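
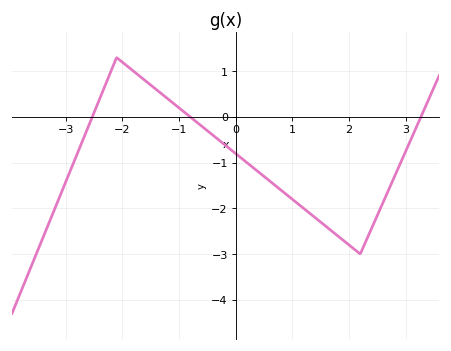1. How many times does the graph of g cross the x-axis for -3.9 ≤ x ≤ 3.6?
3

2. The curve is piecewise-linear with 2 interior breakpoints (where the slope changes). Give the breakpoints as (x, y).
(-2.1, 1.3); (2.2, -3)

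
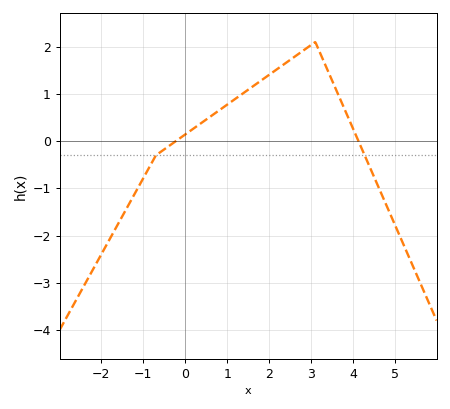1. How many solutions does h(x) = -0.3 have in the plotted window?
2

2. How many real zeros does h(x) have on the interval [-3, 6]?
2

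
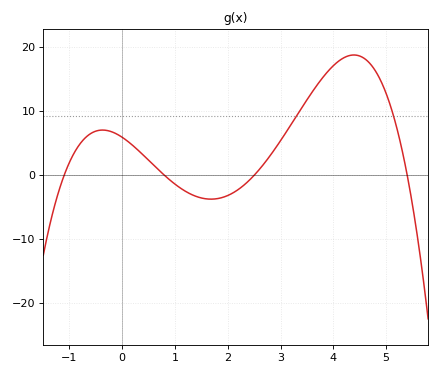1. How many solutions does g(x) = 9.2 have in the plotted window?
2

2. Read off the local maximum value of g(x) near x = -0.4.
7.07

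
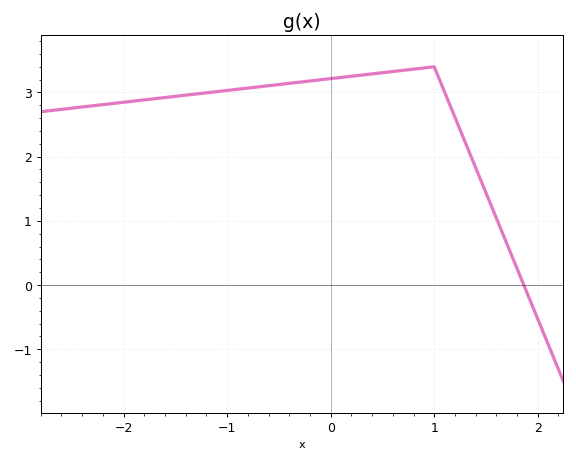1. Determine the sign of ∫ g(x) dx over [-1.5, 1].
positive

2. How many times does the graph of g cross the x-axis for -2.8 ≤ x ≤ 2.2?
1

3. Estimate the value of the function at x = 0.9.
3.38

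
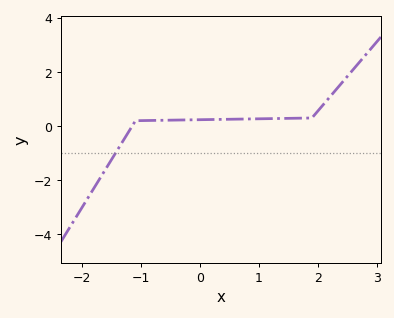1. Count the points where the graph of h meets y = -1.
1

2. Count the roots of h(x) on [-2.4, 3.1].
1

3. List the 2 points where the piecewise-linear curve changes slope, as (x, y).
(-1.1, 0.2); (1.9, 0.3)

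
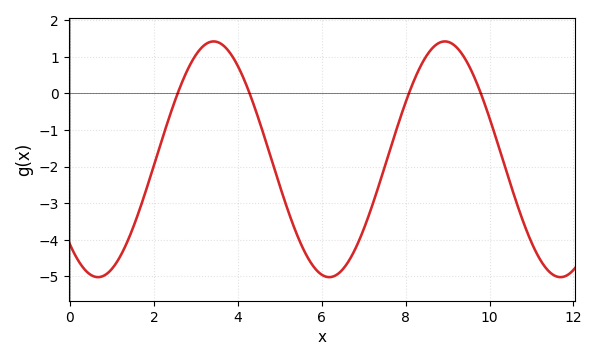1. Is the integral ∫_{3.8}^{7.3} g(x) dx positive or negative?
negative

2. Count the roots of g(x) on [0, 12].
4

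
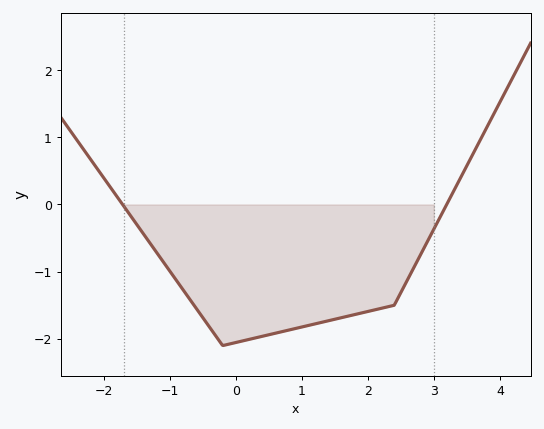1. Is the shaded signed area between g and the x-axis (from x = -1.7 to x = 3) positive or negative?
negative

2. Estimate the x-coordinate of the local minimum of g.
-0.198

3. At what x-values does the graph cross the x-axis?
-1.72, 3.19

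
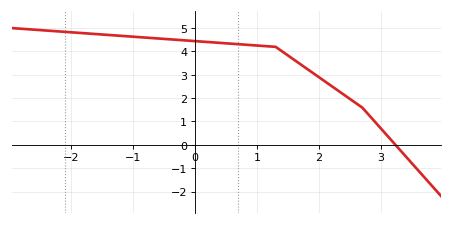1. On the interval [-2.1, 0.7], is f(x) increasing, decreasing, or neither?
decreasing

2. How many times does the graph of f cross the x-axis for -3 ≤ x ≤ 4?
1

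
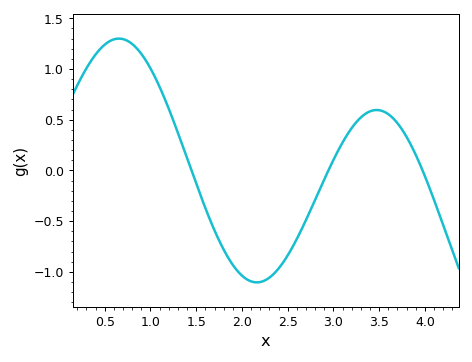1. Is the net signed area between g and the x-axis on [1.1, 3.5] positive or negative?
negative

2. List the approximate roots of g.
1.45, 2.95, 3.97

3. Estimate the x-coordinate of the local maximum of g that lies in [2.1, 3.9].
3.47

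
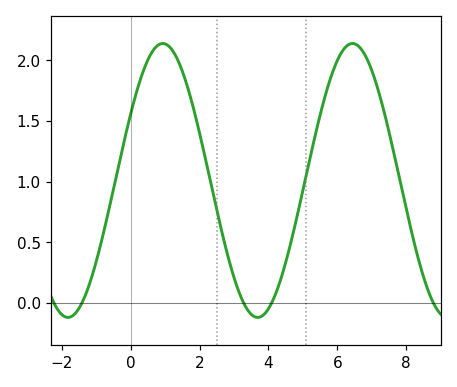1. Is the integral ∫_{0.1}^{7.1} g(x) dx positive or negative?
positive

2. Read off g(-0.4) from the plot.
1.05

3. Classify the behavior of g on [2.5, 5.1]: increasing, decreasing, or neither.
neither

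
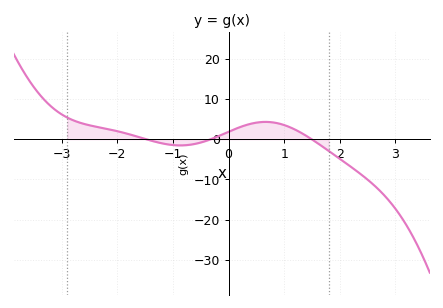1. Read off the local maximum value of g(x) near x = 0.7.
4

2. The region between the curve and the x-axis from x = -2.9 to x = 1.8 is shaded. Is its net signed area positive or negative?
positive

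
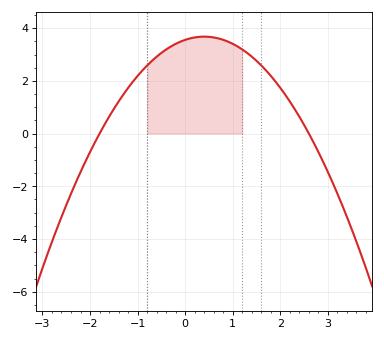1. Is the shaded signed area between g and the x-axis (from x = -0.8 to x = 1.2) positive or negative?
positive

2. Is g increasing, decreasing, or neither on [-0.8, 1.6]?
neither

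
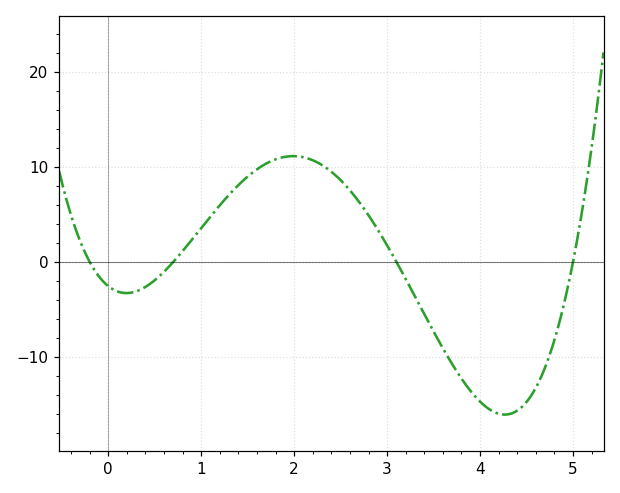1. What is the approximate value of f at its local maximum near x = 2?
11.1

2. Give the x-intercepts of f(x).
-0.2, 0.7, 3.1, 5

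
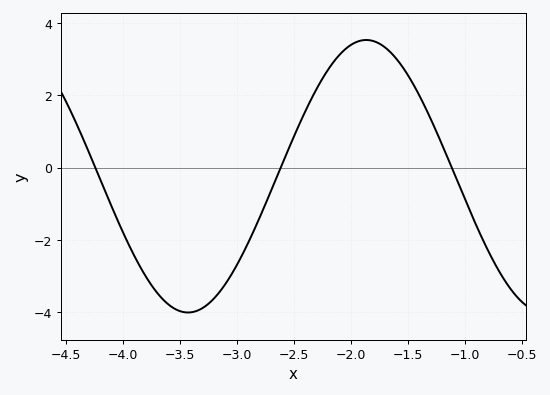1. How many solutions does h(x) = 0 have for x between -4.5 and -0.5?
3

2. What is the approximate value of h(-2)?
3.4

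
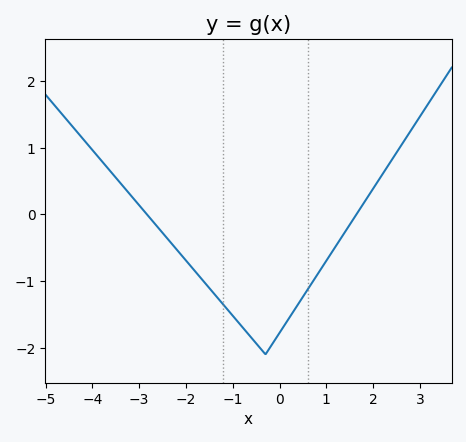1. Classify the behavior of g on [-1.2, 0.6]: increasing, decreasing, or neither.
neither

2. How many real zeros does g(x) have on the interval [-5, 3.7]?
2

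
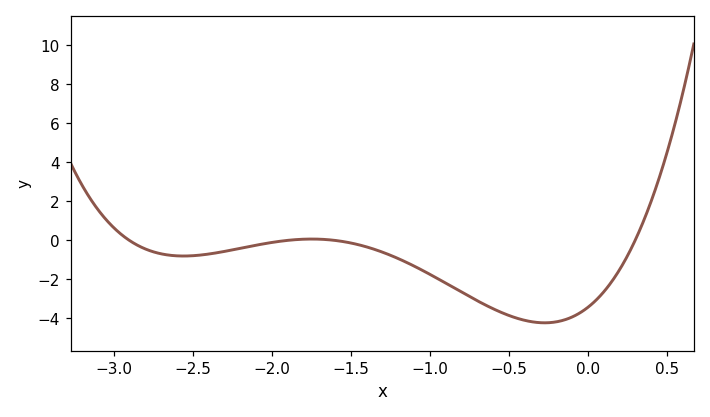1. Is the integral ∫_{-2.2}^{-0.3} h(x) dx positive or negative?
negative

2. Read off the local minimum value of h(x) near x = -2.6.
-0.8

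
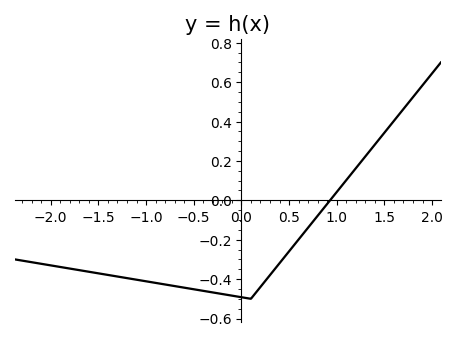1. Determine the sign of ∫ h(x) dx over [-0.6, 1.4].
negative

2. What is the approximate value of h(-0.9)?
-0.42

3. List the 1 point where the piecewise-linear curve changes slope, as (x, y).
(0.1, -0.5)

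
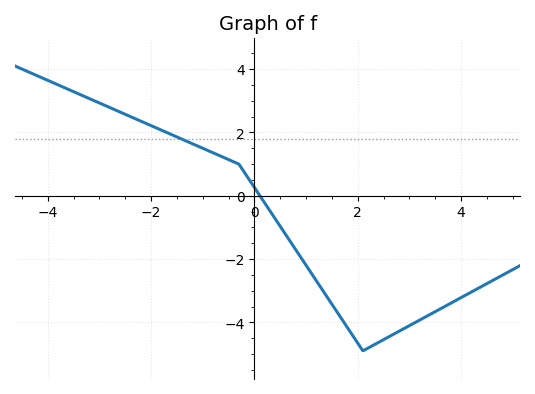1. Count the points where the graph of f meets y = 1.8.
1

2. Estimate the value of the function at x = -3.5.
3.29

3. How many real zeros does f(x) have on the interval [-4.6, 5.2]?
1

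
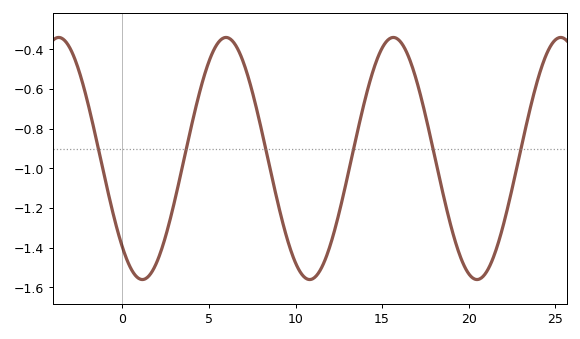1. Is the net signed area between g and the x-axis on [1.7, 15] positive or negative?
negative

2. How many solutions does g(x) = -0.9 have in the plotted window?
6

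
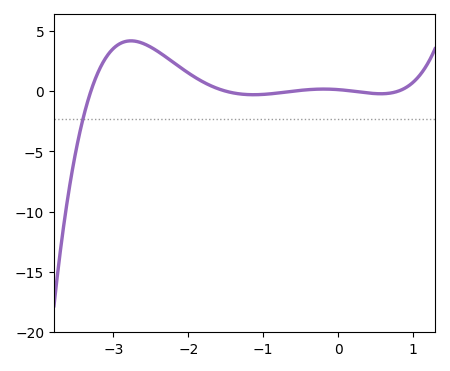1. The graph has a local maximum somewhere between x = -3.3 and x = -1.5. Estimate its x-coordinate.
-2.8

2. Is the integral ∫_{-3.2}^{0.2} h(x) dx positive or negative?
positive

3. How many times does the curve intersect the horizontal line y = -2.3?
1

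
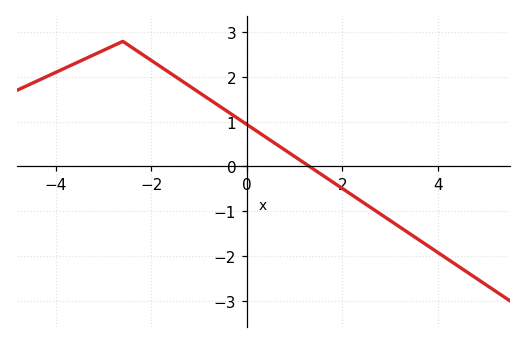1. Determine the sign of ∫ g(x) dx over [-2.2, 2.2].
positive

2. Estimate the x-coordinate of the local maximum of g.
-2.6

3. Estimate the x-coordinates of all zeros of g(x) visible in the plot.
1.31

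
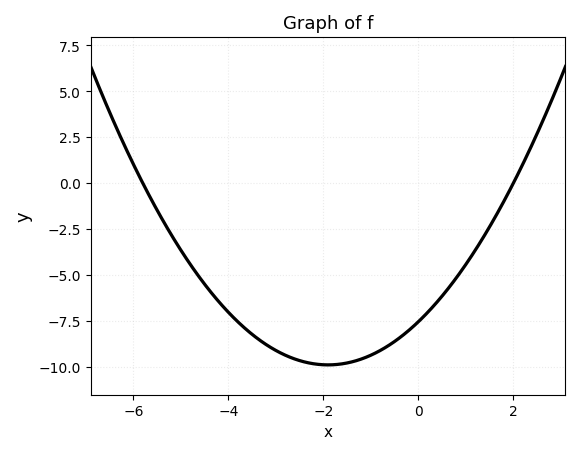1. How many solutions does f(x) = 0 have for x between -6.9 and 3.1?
2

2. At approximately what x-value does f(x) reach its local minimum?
-1.9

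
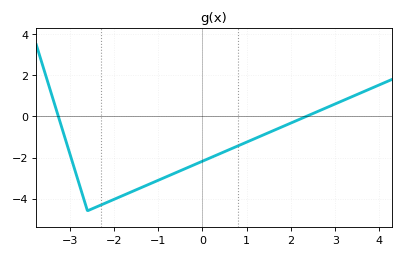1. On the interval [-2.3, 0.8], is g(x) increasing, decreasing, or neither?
increasing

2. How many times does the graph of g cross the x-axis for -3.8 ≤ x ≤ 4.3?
2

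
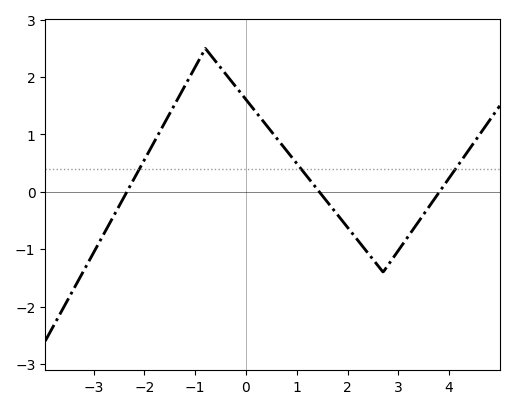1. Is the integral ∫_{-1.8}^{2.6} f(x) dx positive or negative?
positive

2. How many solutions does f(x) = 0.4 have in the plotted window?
3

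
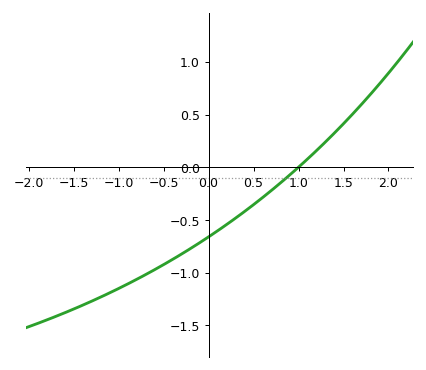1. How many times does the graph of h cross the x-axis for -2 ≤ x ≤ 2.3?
1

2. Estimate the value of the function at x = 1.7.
0.597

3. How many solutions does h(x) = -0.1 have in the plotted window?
1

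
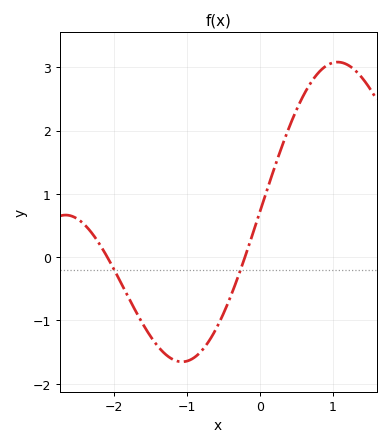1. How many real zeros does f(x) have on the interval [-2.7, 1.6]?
2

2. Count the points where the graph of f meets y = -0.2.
2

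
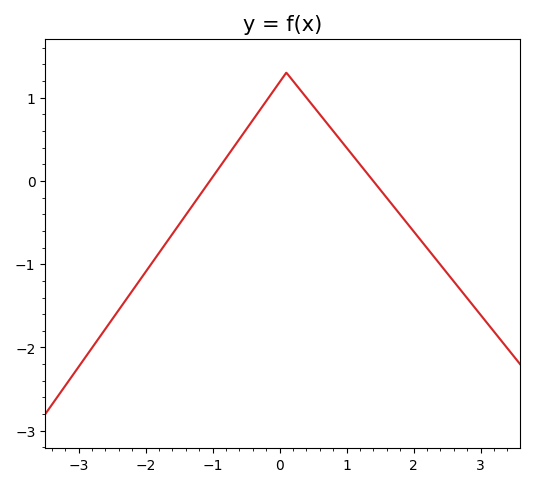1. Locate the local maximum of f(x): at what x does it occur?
0.1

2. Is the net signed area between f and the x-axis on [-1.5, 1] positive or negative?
positive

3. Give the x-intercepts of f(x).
-1, 1.4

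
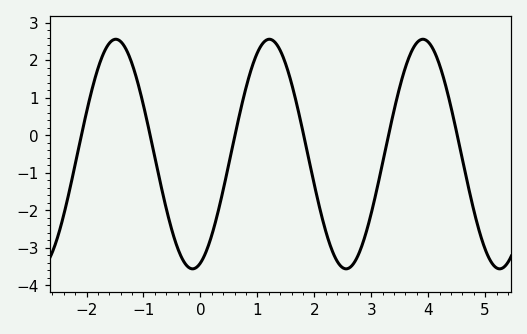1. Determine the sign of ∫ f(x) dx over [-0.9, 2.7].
negative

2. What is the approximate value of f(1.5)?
1.9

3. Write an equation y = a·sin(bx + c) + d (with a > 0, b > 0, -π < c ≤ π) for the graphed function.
y = 3.06sin(2.3x - 1.2) - 0.5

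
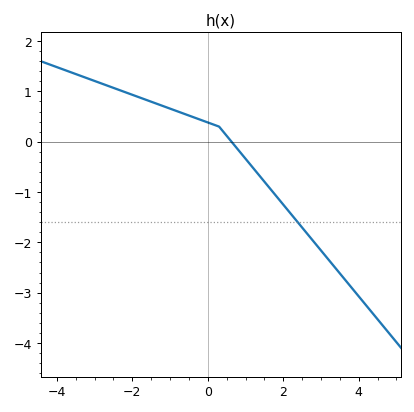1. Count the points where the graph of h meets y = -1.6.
1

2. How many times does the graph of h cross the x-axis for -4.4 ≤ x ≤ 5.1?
1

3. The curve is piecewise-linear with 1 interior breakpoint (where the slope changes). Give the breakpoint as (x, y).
(0.3, 0.3)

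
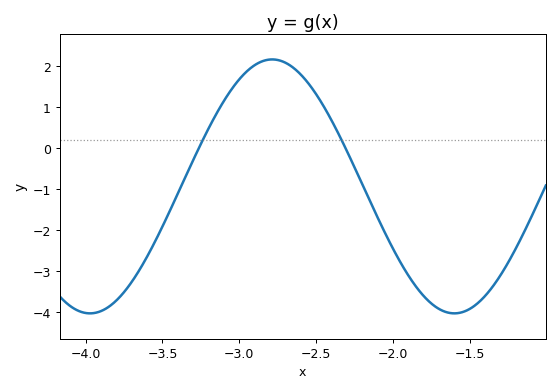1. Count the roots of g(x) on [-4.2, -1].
2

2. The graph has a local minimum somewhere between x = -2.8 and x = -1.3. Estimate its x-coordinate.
-1.6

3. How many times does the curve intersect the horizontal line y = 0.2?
2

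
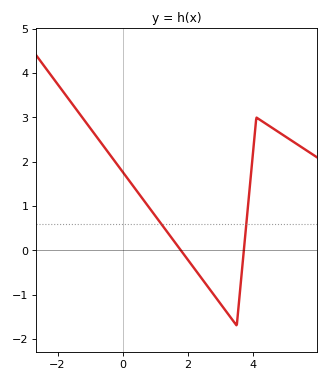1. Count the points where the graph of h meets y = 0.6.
2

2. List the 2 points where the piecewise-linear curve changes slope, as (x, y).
(3.5, -1.7); (4.1, 3)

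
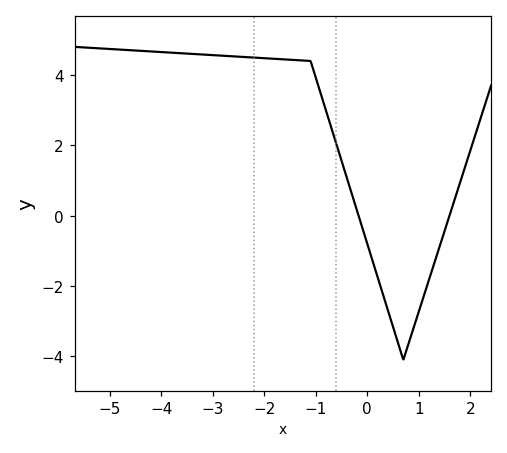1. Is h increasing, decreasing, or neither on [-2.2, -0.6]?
decreasing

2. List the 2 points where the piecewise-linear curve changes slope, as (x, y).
(-1.1, 4.4); (0.7, -4.1)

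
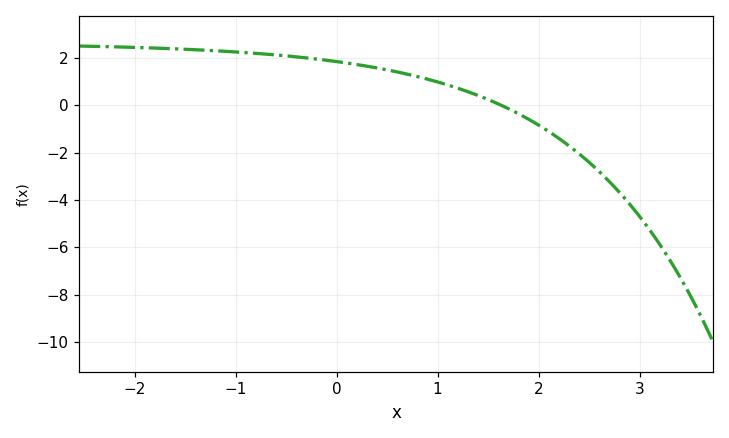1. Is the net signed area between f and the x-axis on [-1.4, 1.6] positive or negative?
positive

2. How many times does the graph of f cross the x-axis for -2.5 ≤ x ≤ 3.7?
1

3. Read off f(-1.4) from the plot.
2.4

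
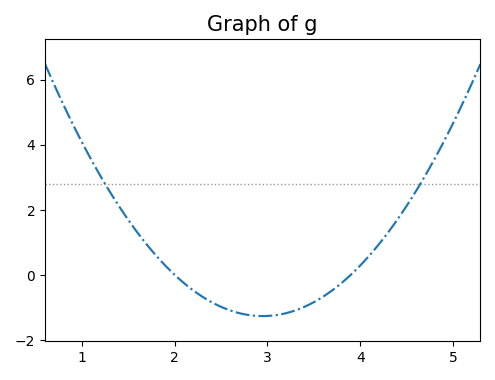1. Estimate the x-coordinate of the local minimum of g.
3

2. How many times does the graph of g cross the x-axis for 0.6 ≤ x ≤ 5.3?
2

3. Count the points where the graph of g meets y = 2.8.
2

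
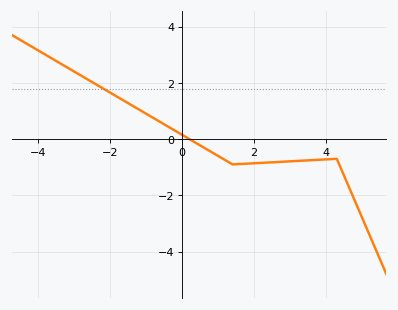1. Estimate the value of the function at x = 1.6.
-0.886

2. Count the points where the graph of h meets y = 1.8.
1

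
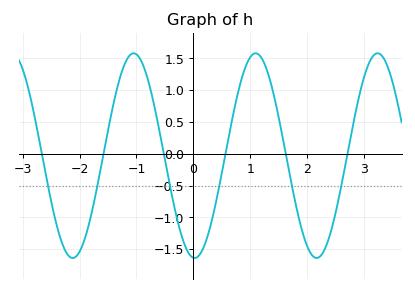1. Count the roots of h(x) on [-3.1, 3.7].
6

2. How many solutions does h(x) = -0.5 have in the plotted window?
6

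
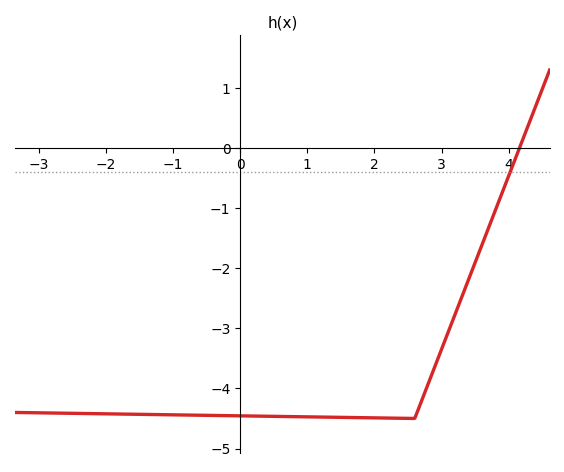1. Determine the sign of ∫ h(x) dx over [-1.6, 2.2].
negative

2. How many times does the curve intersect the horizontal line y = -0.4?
1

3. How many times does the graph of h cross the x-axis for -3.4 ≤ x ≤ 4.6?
1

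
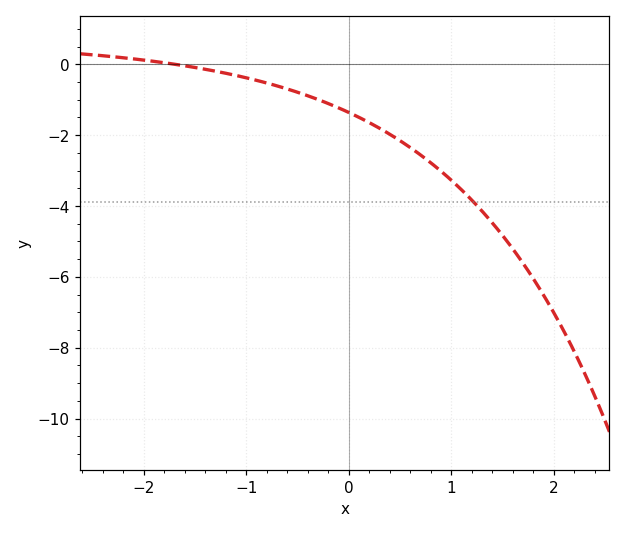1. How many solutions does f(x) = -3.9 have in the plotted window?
1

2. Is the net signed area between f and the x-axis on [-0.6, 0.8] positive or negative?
negative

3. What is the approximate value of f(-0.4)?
-0.8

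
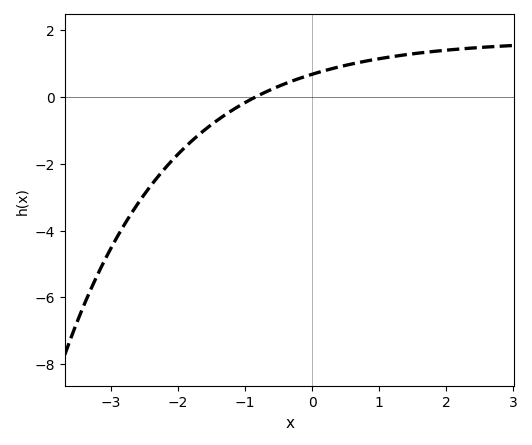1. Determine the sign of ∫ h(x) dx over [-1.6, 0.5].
positive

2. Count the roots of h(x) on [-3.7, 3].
1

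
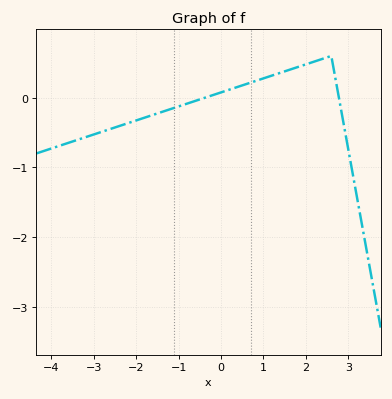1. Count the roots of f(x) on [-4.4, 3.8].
2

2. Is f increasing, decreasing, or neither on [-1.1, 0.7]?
increasing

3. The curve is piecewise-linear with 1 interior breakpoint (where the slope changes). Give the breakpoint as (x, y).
(2.6, 0.6)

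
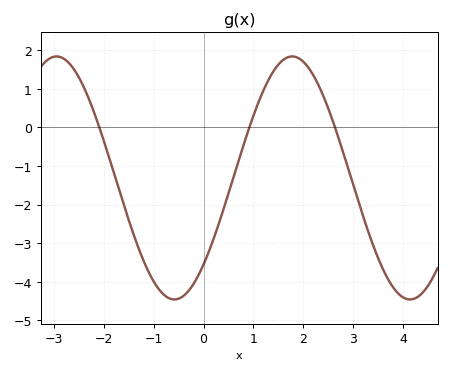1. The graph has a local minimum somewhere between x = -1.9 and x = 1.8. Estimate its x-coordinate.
-0.588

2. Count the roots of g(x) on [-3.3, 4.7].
3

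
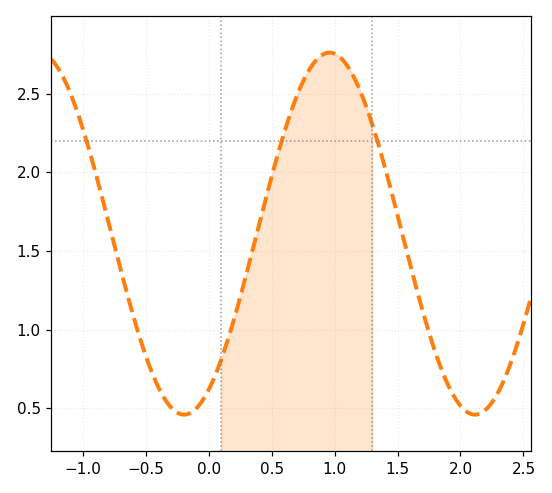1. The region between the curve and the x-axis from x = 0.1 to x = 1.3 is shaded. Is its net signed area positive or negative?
positive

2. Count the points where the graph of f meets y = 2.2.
3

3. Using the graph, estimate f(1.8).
0.85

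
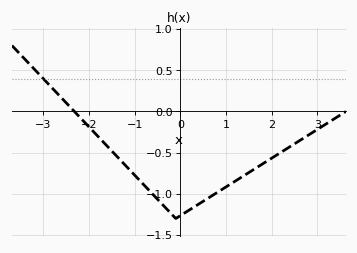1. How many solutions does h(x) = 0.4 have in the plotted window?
1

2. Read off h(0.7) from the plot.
-1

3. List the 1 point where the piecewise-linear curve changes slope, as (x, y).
(-0.1, -1.3)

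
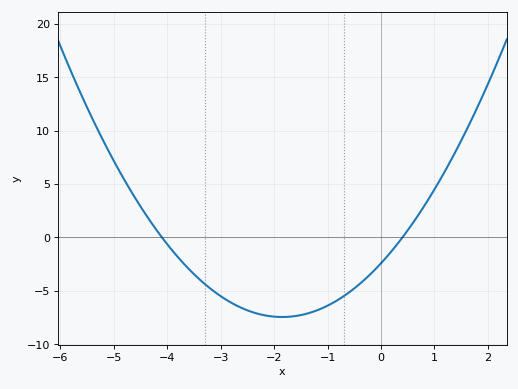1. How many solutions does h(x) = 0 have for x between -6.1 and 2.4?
2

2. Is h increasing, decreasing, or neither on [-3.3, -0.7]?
neither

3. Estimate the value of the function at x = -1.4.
-7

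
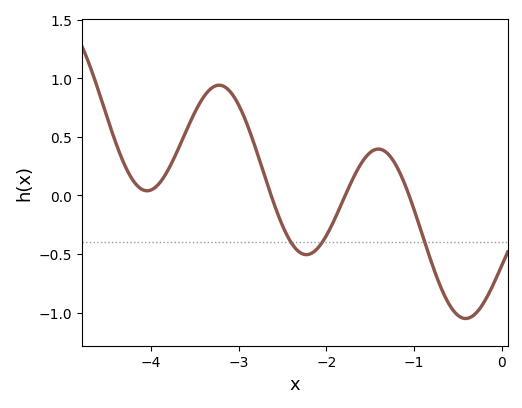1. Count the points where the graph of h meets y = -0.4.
3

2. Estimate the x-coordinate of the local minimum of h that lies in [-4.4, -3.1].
-4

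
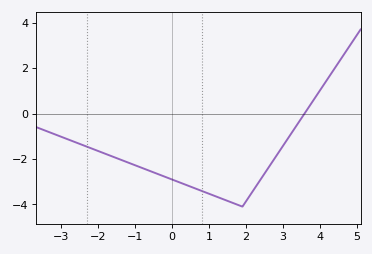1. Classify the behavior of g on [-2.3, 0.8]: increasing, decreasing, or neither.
decreasing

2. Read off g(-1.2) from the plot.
-2.2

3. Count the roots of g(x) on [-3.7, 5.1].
1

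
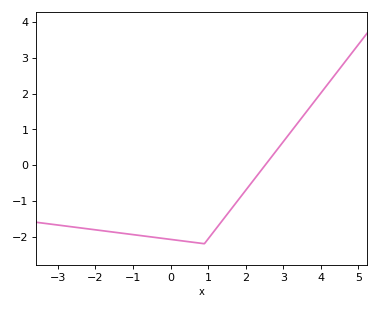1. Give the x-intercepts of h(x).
2.6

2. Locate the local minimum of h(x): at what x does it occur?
0.8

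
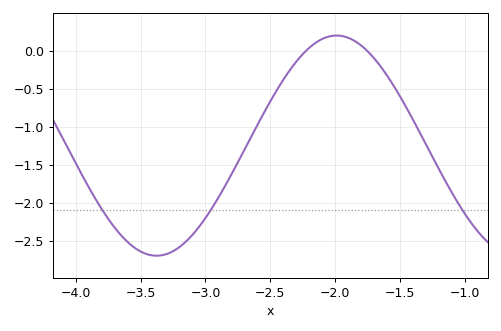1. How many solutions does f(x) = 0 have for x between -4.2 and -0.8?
2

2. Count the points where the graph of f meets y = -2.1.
3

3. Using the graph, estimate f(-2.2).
0.05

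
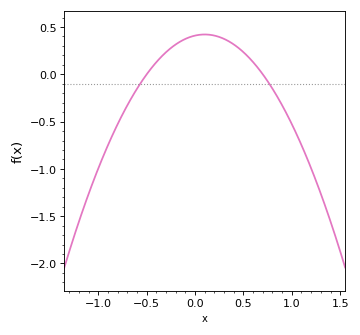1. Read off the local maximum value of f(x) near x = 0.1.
0.4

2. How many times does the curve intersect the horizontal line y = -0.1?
2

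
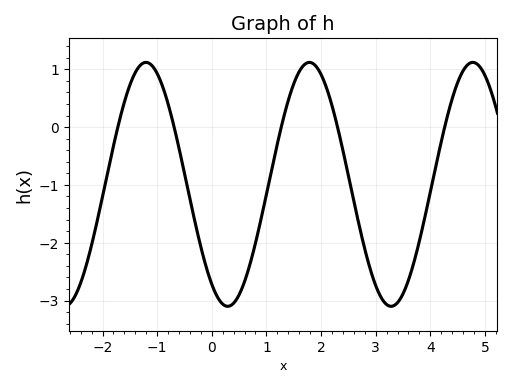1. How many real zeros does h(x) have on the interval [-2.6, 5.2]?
5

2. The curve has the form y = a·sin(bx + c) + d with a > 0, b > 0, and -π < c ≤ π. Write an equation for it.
y = 2.11sin(2.1x - 2.2) - 0.99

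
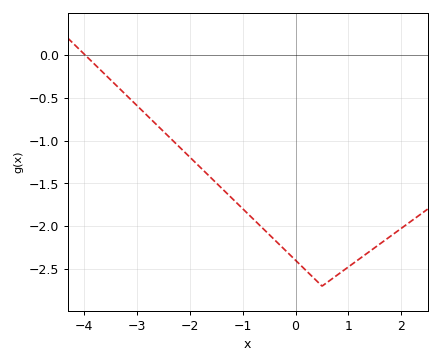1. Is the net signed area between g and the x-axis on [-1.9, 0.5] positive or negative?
negative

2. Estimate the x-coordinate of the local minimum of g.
0.499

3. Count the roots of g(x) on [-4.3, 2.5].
1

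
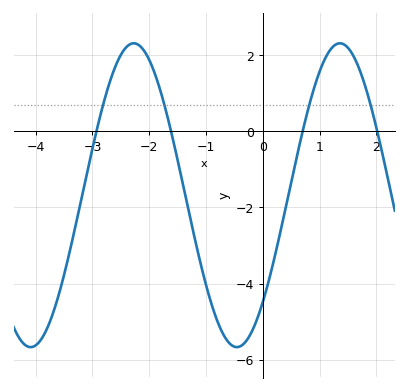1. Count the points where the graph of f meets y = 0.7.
4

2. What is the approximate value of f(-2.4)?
2.2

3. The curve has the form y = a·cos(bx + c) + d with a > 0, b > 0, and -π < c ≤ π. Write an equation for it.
y = 3.99cos(1.7x - 2.4) - 1.68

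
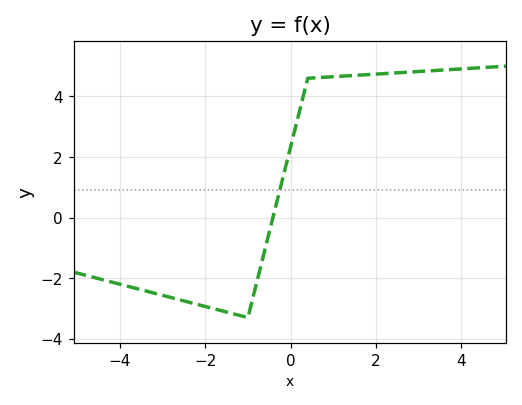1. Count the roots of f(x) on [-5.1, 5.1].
1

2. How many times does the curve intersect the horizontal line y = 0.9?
1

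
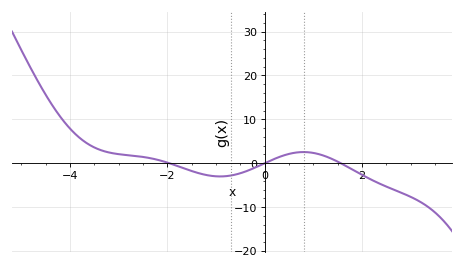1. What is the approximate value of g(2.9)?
-7.15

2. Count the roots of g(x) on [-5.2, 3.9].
3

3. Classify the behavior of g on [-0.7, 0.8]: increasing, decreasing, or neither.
increasing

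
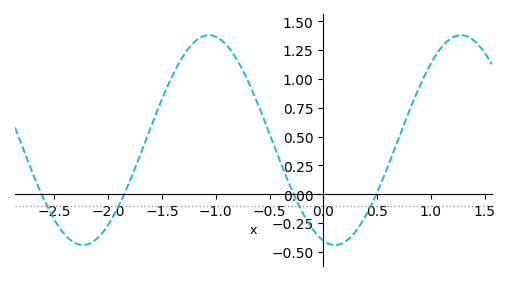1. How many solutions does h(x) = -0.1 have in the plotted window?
4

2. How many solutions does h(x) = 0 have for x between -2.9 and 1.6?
4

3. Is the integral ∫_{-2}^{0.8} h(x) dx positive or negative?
positive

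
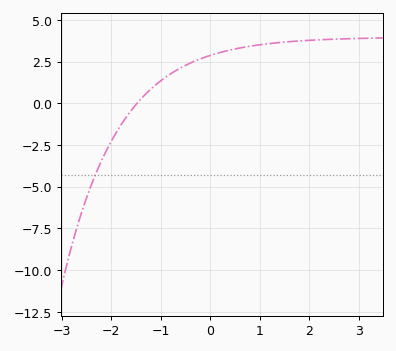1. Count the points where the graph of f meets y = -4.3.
1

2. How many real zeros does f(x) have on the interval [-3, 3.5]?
1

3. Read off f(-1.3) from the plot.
0.561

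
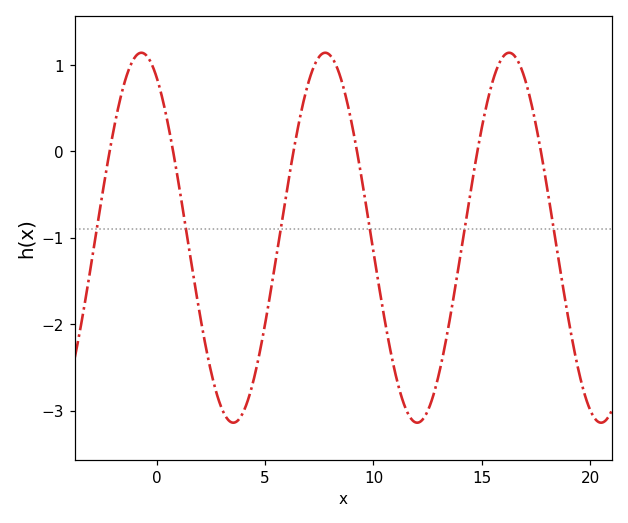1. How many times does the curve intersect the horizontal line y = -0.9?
6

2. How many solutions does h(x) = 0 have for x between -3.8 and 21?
6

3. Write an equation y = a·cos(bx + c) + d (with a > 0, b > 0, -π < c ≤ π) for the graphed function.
y = 2.14cos(0.74x + 0.53) - 1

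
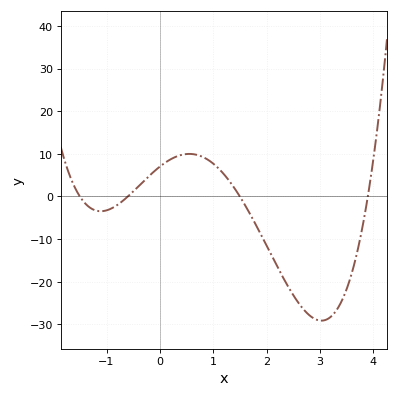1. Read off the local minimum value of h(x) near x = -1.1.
-3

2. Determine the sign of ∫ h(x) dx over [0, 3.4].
negative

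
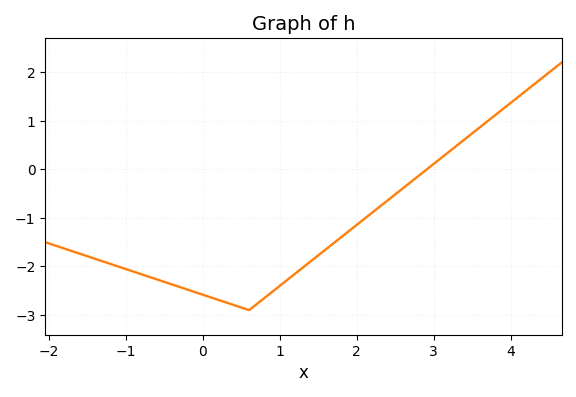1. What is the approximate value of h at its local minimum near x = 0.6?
-2.9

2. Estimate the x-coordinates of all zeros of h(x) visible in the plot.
2.91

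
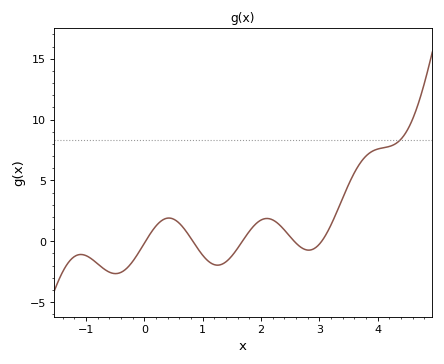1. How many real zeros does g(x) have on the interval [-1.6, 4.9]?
5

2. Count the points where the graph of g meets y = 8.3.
1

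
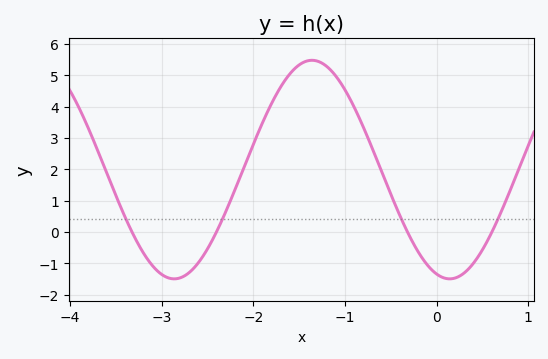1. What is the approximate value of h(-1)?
4.5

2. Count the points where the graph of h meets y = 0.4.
4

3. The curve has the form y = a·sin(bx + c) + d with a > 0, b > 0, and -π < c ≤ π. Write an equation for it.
y = 3.49sin(2.1x - 1.9) + 1.99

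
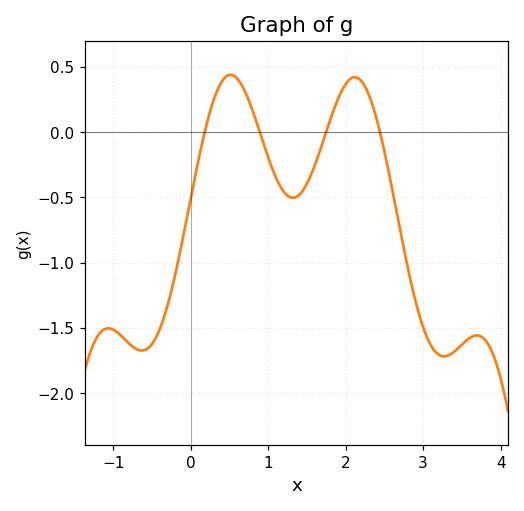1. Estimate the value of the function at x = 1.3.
-0.5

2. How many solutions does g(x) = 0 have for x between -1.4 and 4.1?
4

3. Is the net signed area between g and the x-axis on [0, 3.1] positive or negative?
negative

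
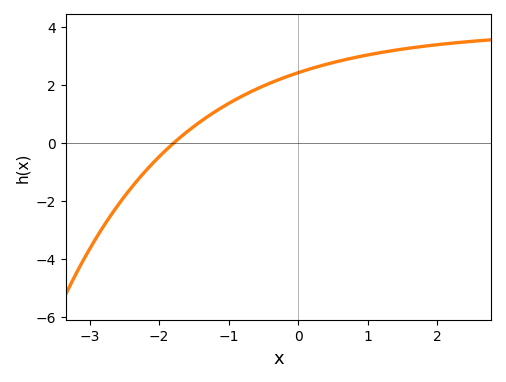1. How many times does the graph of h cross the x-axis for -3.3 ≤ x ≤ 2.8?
1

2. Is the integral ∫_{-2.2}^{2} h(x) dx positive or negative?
positive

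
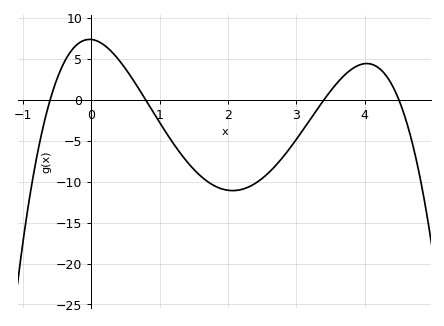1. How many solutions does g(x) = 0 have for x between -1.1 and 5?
4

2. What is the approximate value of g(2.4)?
-10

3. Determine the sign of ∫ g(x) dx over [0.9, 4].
negative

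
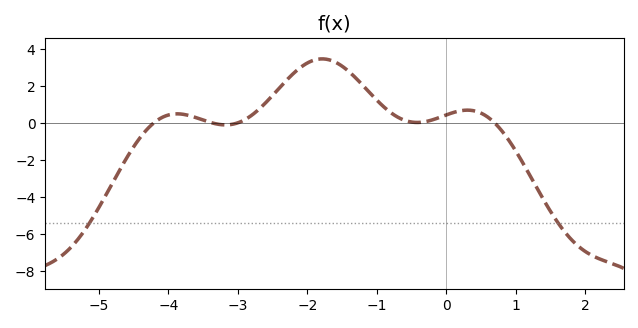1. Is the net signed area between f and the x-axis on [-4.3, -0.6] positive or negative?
positive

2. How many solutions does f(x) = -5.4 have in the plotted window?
2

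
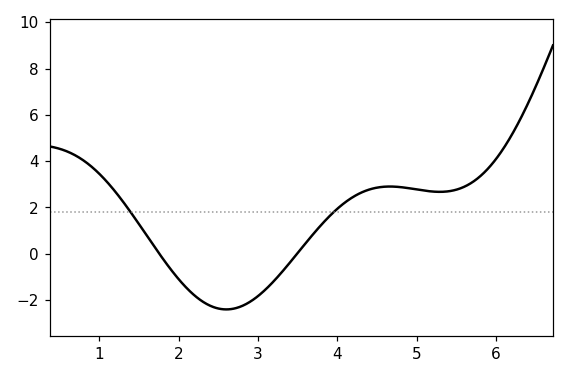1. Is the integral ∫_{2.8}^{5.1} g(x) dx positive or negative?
positive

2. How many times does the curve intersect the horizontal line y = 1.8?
2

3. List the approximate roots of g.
1.8, 3.5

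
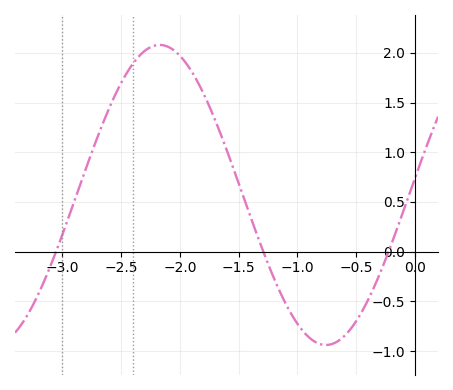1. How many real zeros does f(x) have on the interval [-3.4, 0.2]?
3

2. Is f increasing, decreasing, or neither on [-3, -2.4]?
increasing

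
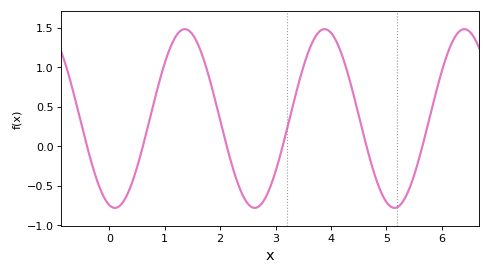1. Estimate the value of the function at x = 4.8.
-0.4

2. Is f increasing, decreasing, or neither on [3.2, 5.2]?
neither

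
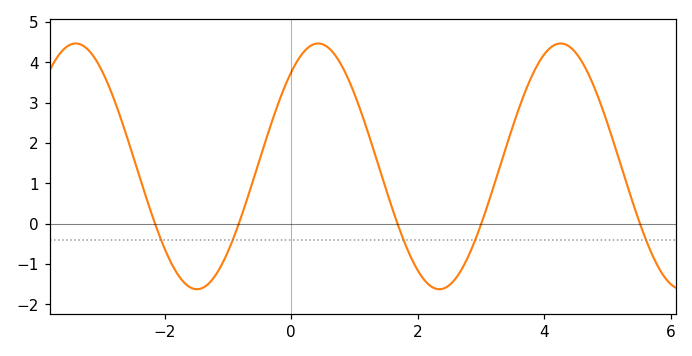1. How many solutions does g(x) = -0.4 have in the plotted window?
5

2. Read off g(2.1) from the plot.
-1.4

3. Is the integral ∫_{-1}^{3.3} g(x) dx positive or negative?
positive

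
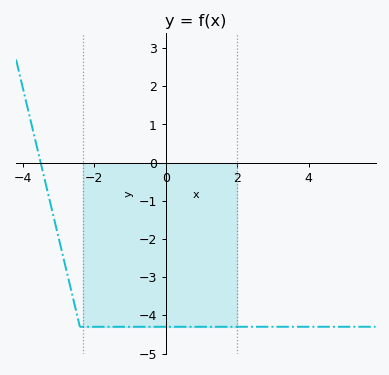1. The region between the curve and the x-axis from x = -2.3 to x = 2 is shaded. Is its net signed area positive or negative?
negative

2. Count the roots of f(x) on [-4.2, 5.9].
1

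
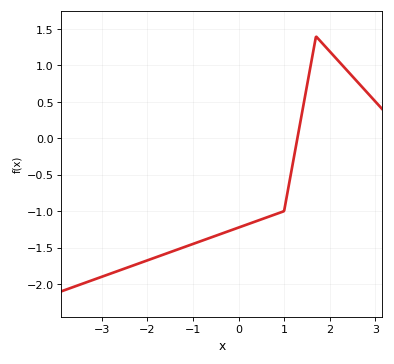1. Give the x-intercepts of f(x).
1.29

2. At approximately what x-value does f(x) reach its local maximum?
1.7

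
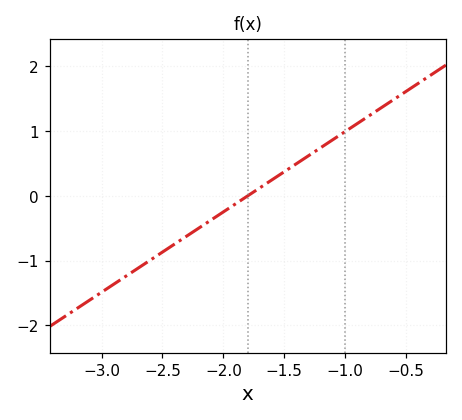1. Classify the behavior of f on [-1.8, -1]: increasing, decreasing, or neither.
increasing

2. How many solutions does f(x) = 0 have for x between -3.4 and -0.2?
1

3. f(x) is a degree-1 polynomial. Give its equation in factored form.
y = 1.24(x + 1.8)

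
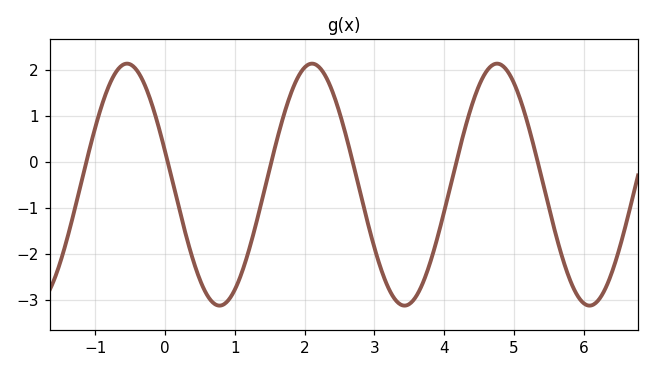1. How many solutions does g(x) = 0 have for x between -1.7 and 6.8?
6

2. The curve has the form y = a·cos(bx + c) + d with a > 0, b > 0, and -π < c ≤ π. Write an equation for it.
y = 2.63cos(2.37x + 1.29) - 0.49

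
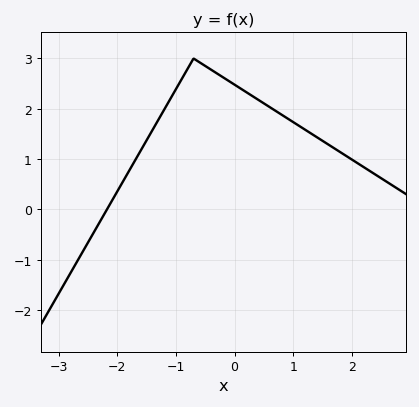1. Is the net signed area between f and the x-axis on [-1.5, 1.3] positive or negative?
positive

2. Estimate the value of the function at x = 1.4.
1.4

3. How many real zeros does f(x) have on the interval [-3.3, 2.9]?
1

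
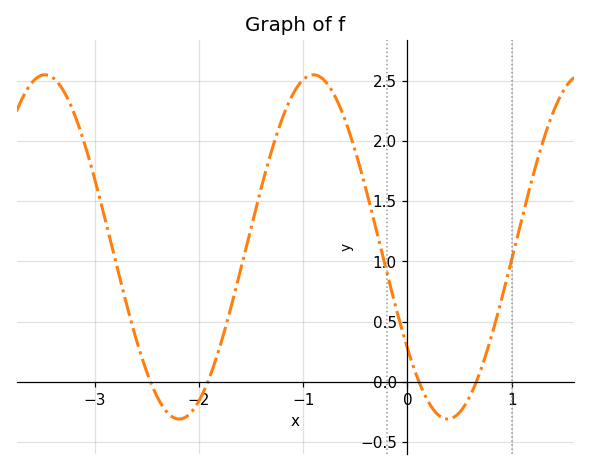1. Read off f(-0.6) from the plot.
2.2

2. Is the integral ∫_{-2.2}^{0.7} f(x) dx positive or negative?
positive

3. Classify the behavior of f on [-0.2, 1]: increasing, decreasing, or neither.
neither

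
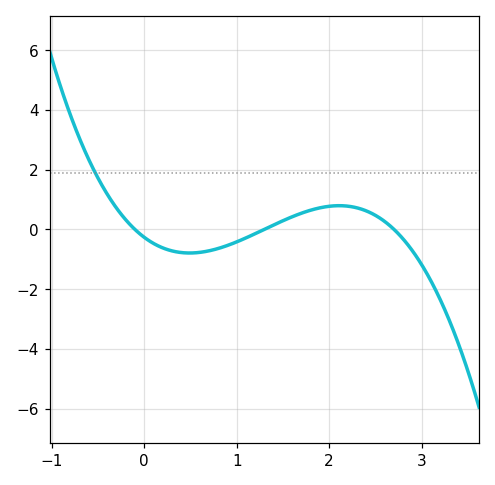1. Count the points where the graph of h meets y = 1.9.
1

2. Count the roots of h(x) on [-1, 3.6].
3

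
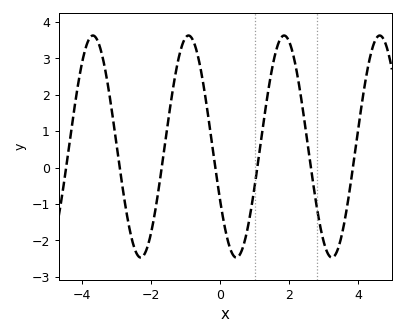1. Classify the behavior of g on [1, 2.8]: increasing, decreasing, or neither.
neither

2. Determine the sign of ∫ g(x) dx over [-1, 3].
positive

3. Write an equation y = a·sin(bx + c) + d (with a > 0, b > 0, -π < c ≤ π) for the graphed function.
y = 3.05sin(2.3x - 2.6) + 0.58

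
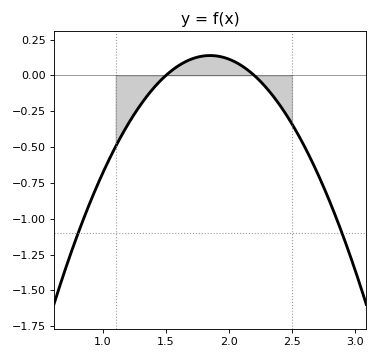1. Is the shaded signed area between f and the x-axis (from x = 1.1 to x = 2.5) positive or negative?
negative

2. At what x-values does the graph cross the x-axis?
1.5, 2.2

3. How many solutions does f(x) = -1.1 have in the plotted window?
2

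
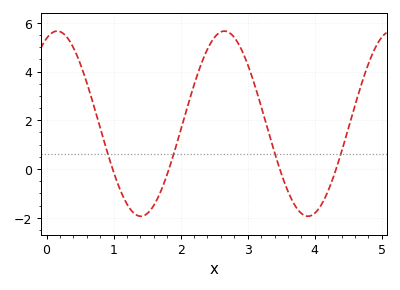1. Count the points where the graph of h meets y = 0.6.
4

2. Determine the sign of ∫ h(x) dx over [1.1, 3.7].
positive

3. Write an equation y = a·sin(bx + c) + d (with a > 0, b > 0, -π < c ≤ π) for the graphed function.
y = 3.8sin(2.5x + 1.2) + 1.86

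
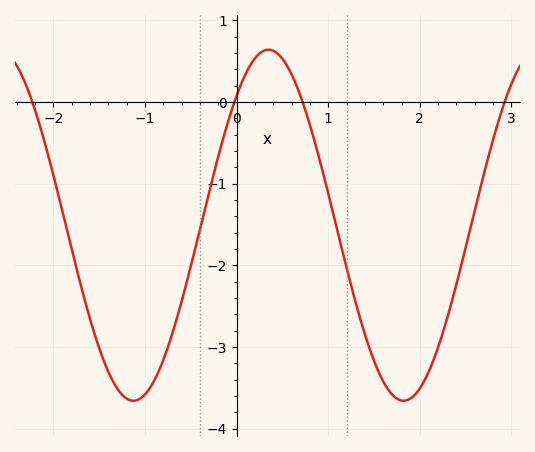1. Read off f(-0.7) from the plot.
-2.83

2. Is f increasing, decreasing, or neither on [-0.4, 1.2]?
neither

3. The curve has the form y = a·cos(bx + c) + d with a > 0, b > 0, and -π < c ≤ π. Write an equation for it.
y = 2.15cos(2.13x - 0.742) - 1.51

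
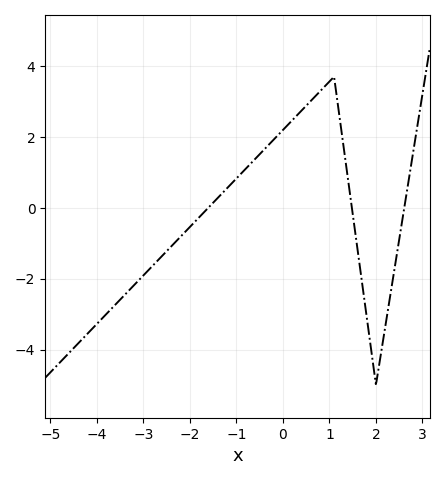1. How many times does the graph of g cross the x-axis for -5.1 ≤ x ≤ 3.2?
3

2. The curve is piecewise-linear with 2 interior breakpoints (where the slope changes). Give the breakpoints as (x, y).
(1.1, 3.7); (2, -5)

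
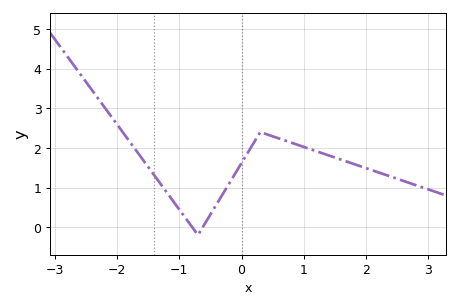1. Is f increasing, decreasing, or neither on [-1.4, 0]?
neither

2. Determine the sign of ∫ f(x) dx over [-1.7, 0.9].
positive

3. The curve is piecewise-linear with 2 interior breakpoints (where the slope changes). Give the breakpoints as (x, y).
(-0.7, -0.2); (0.3, 2.4)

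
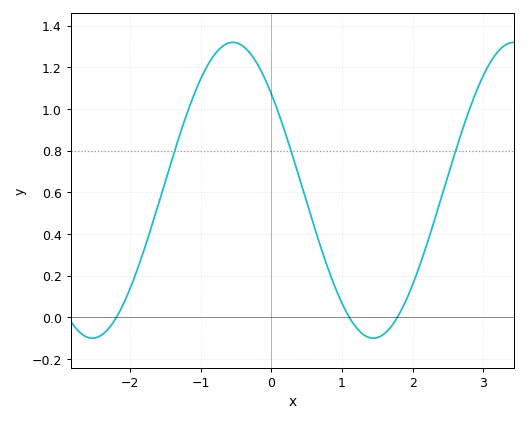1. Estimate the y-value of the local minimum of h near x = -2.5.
-0.1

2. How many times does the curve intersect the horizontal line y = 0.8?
3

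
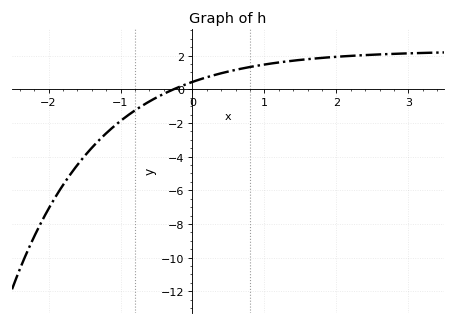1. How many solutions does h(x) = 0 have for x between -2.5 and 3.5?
1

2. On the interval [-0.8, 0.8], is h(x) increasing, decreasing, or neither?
increasing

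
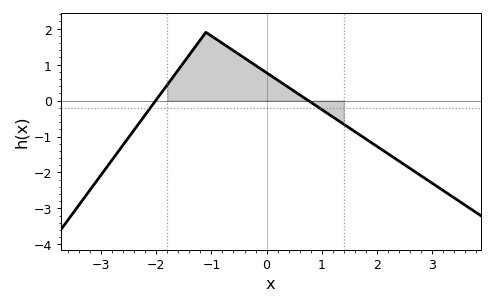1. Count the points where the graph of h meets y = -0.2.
2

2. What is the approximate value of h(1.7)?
-0.966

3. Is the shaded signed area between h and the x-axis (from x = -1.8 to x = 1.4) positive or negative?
positive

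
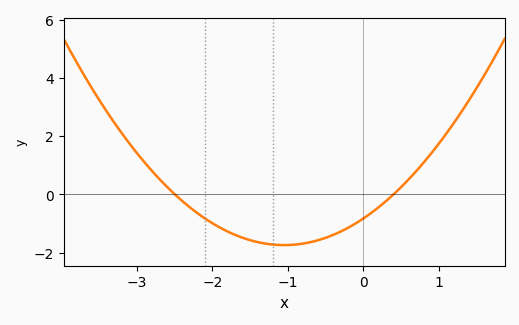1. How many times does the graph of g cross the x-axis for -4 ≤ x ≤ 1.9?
2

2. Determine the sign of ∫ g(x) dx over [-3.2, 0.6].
negative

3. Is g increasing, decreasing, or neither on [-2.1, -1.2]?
decreasing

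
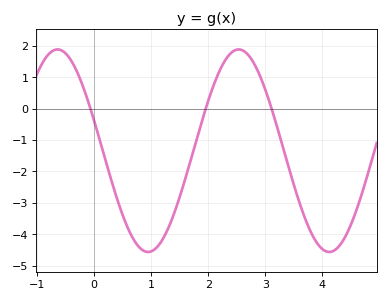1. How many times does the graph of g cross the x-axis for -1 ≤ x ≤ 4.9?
3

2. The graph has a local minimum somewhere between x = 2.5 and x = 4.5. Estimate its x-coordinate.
4.12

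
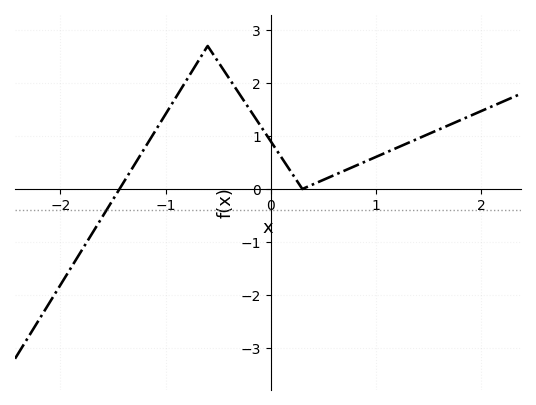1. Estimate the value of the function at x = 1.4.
1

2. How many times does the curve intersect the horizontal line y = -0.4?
1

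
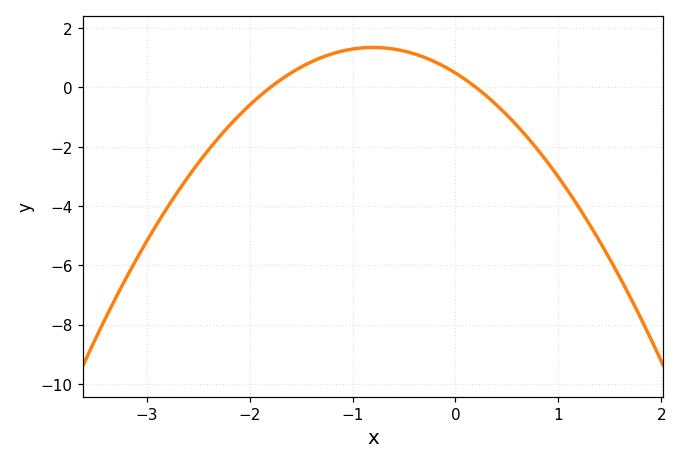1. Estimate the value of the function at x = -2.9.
-4.6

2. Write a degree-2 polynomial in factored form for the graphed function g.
y = -1.35(x + 1.8)(x - 0.2)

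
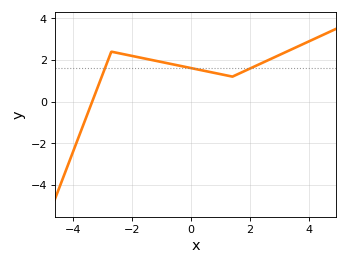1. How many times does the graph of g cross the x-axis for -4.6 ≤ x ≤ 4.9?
1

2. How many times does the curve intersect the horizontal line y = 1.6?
3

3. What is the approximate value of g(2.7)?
2.05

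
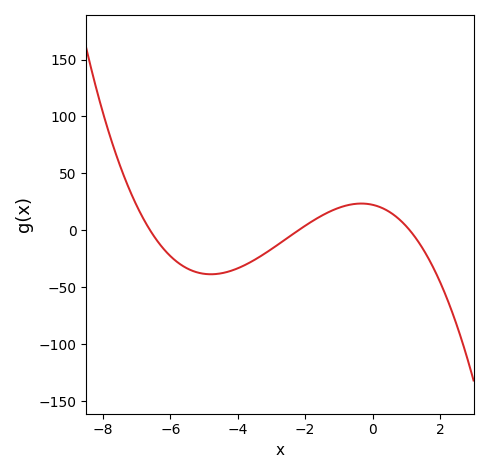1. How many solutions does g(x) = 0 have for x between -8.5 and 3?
3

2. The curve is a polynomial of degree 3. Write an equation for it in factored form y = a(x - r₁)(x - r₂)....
y = -1.4(x + 6.6)(x + 2.2)(x - 1.1)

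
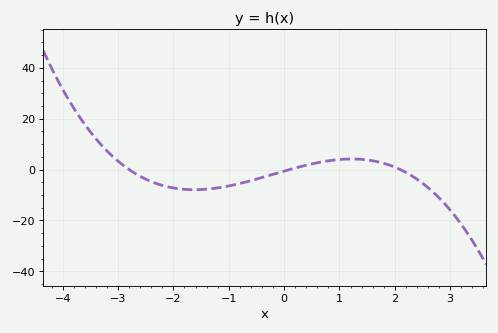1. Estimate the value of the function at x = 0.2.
0.599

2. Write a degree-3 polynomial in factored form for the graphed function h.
y = -1.05(x + 2.8)(x - 0.1)(x - 2.1)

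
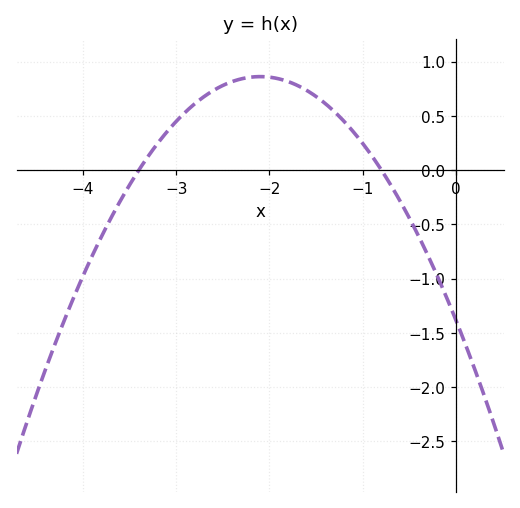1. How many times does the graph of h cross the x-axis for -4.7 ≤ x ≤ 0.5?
2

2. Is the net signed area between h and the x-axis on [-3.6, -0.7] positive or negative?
positive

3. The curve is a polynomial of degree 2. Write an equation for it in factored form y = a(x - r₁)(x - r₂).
y = -0.51(x + 3.4)(x + 0.8)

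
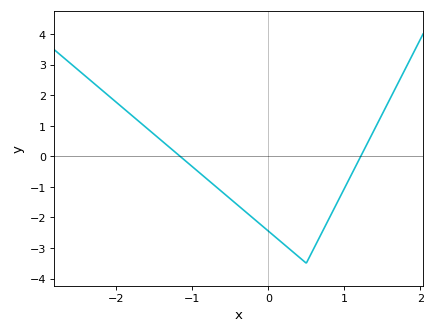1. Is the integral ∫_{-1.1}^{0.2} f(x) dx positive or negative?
negative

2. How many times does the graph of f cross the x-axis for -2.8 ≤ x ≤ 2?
2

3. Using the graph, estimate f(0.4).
-3.3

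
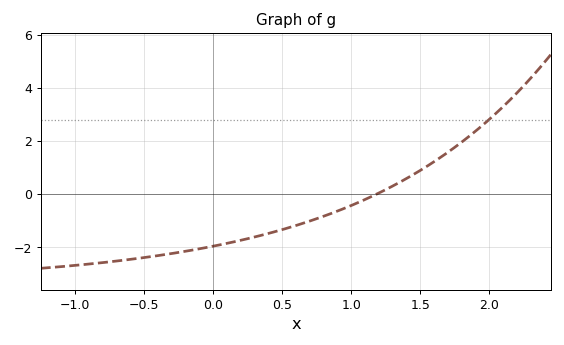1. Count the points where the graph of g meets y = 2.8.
1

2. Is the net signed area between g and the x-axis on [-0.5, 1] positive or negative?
negative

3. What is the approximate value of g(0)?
-2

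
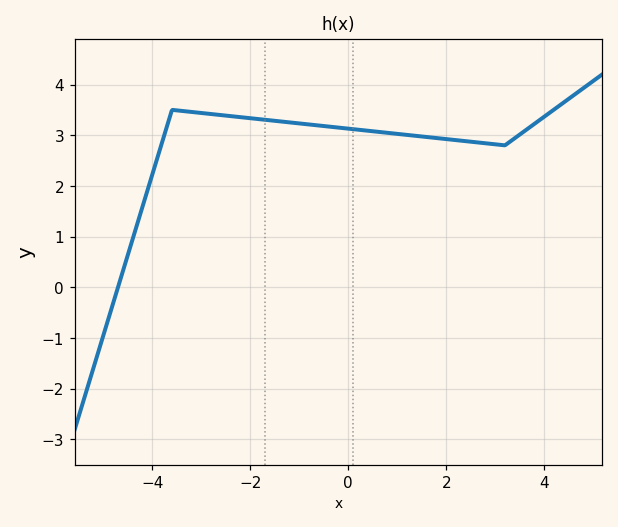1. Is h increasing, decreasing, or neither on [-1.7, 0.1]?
decreasing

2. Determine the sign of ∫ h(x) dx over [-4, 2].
positive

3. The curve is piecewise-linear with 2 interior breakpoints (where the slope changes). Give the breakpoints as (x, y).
(-3.6, 3.5); (3.2, 2.8)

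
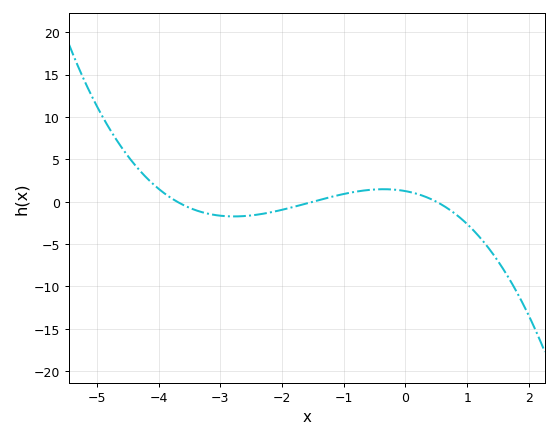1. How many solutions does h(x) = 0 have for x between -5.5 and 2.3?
3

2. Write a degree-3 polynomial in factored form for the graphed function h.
y = -0.45(x + 3.7)(x + 1.5)(x - 0.5)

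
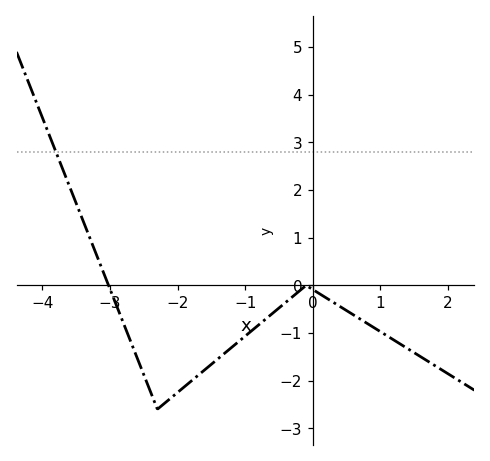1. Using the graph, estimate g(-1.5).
-1.7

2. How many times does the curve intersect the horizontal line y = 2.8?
1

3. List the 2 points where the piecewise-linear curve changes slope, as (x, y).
(-2.3, -2.6); (-0.1, 0)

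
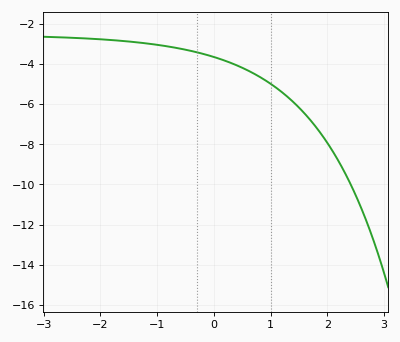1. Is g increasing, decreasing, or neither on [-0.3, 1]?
decreasing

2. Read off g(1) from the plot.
-4.99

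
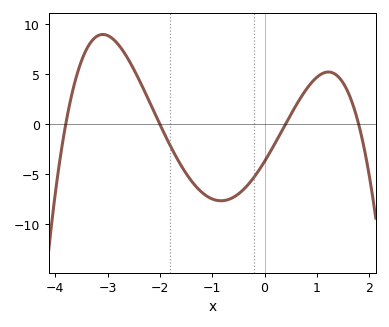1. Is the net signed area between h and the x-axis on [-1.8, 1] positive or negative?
negative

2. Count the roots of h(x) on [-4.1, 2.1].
4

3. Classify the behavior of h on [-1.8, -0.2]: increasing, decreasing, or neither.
neither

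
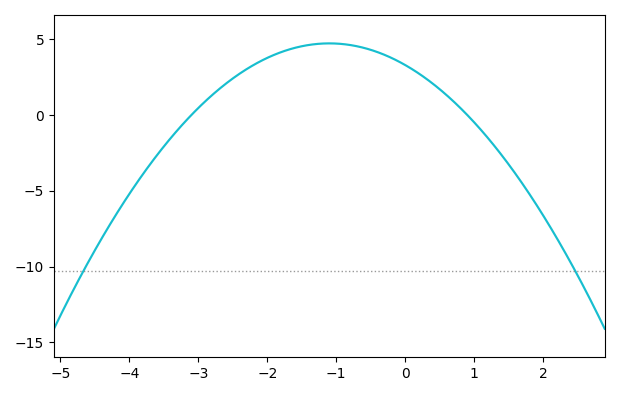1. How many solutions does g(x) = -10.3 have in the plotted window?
2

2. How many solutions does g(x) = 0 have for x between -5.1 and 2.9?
2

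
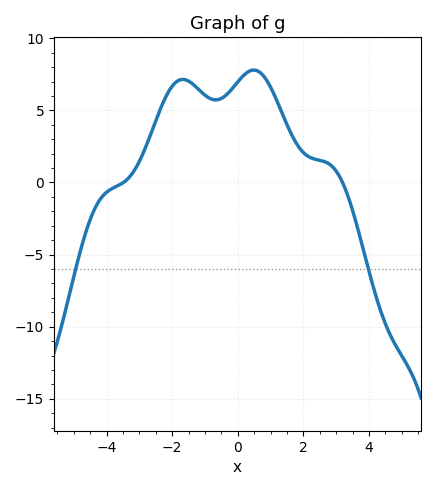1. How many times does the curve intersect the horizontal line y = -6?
2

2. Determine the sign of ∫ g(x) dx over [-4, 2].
positive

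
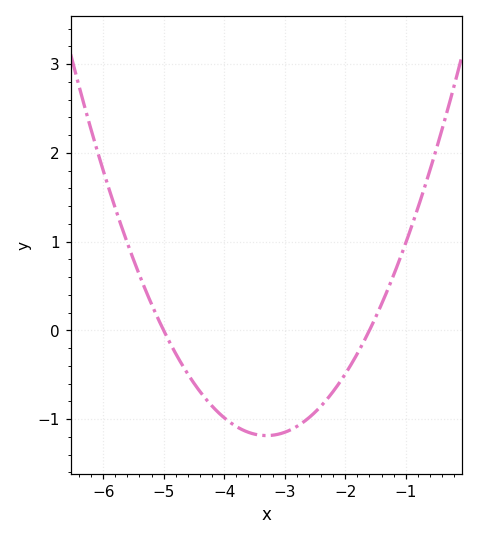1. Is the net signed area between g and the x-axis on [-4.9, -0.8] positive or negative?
negative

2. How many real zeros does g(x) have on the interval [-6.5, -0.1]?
2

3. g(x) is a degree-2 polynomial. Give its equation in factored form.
y = 0.41(x + 5)(x + 1.6)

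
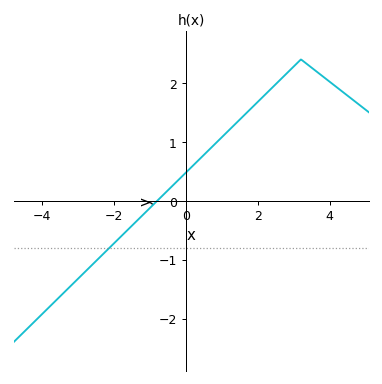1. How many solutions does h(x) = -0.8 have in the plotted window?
1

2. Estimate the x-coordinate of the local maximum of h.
3.2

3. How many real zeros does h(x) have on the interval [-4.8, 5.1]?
1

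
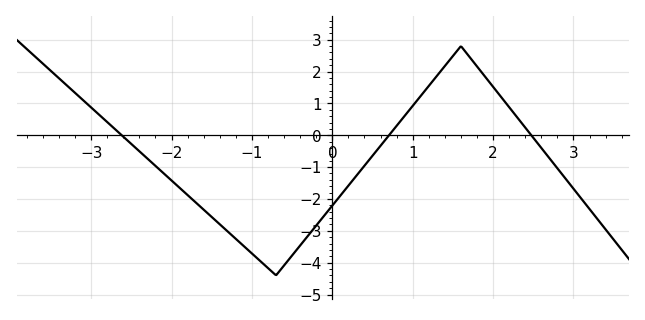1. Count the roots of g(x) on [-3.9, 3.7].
3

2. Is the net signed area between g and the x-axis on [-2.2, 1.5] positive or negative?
negative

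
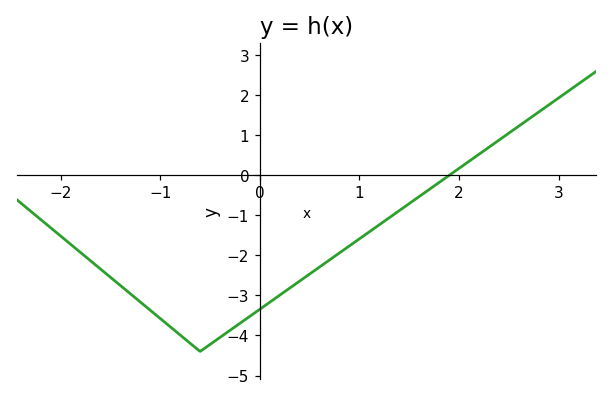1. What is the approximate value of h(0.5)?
-2.5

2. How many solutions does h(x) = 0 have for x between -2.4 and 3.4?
1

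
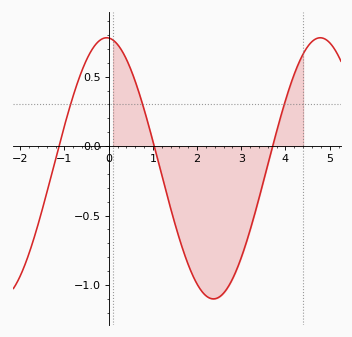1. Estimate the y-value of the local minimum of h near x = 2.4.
-1.1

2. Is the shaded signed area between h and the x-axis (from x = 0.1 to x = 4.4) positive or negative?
negative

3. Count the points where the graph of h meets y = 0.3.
3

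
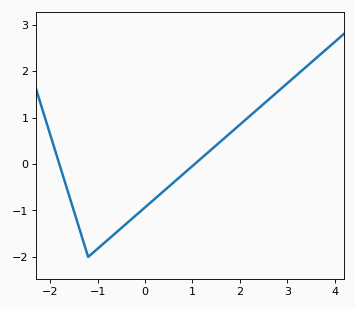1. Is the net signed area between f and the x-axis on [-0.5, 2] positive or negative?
negative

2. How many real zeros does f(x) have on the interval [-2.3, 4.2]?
2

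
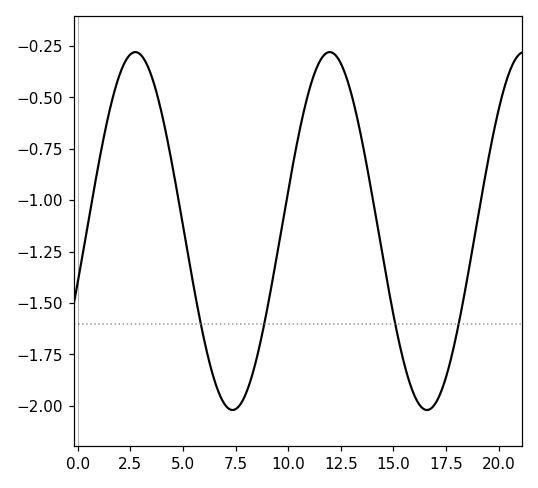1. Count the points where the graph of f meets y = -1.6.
4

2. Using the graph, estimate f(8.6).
-1.73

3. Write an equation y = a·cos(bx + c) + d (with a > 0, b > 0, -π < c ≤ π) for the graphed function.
y = 0.87cos(0.68x - 1.86) - 1.15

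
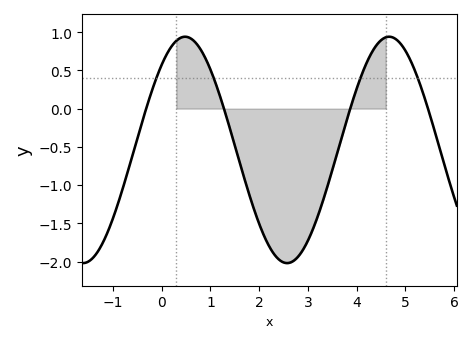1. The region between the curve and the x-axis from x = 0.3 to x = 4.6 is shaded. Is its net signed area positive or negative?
negative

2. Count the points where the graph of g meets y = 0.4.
4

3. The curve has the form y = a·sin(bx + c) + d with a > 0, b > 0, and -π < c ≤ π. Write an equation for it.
y = 1.48sin(1.5x + 0.85) - 0.54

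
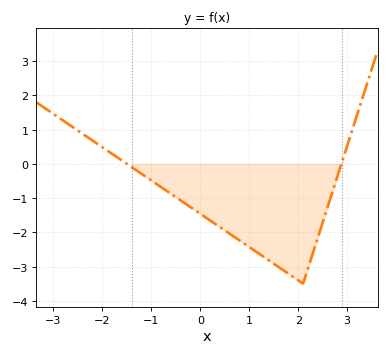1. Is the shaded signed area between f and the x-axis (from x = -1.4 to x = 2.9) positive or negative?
negative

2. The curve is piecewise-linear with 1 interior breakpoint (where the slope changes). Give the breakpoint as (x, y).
(2.1, -3.5)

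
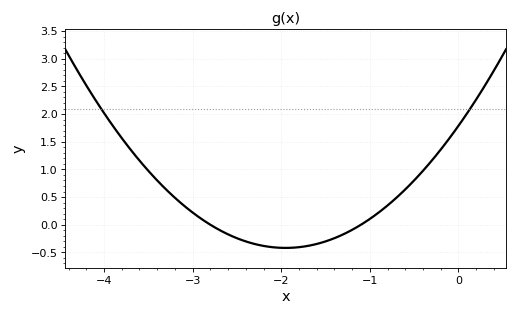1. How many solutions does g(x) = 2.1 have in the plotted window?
2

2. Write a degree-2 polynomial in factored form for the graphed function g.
y = 0.58(x + 2.8)(x + 1.1)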